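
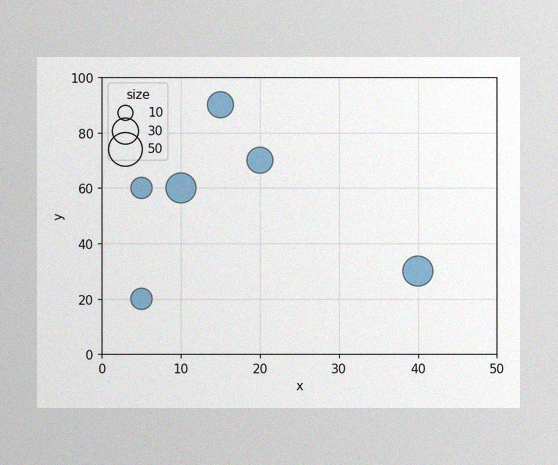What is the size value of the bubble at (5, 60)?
The image has some photo noise and uneven lighting. Matching the bubble at (5, 60) against the size legend gives 20.

20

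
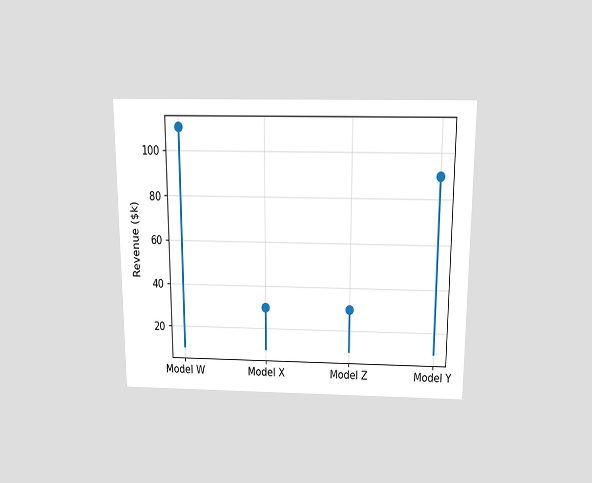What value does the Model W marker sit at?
The chart is viewed slightly from above. The Model W marker sits at $110k.

$110k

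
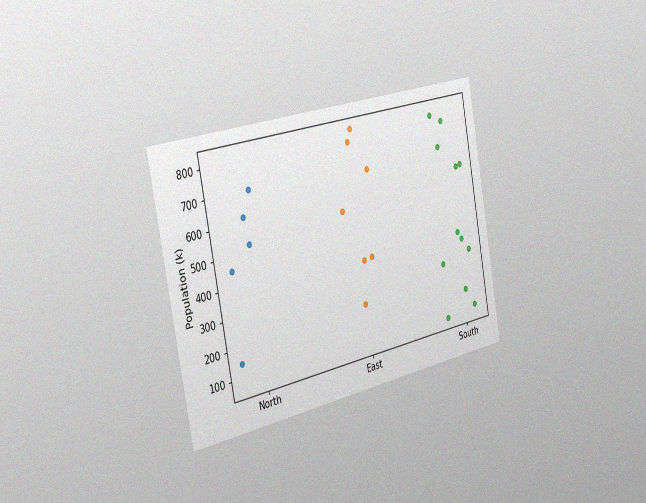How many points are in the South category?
The chart is tilted about 11° counter-clockwise and viewed slightly from the left, with some photo noise. Counting the markers in the South column gives 12.

12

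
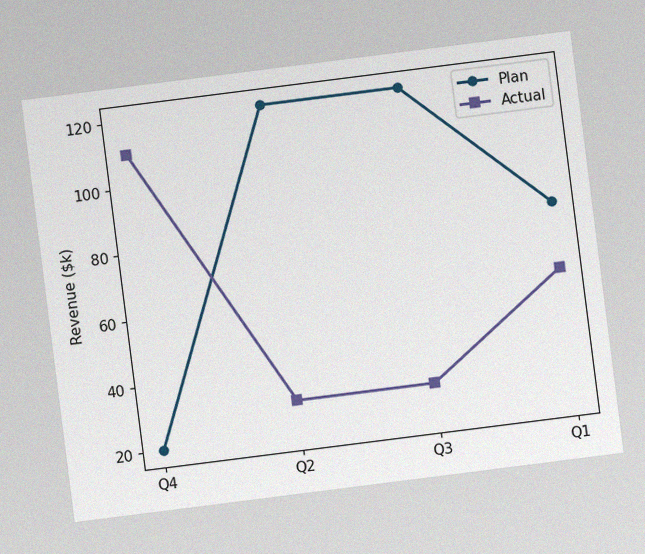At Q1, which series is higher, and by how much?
Plan, by $20k

The chart is tilted about 7° counter-clockwise, with some photo noise. At Q1, Plan sits above the other line by $20k.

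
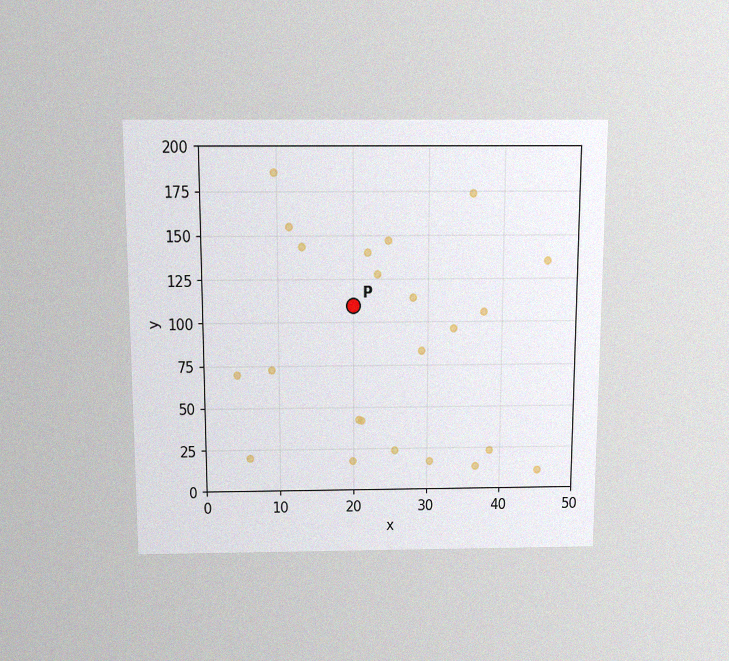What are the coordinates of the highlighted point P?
(20, 110)

The chart is viewed slightly from above, with some photo noise. Following the gridlines from P to each axis, P sits at (20, 110).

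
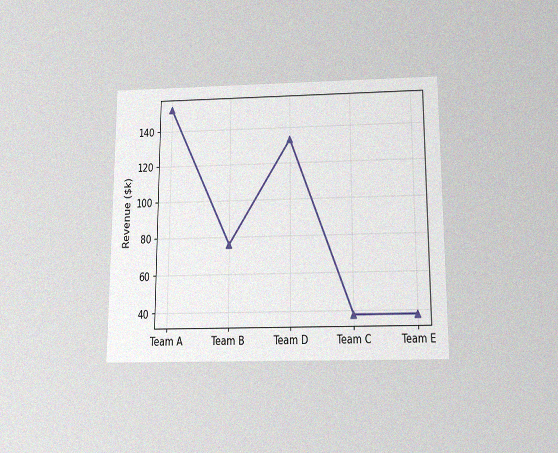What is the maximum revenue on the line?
The chart is viewed slightly from below, with some photo noise. The highest point is at Team A, and reading across to the y-axis gives $152k.

$152k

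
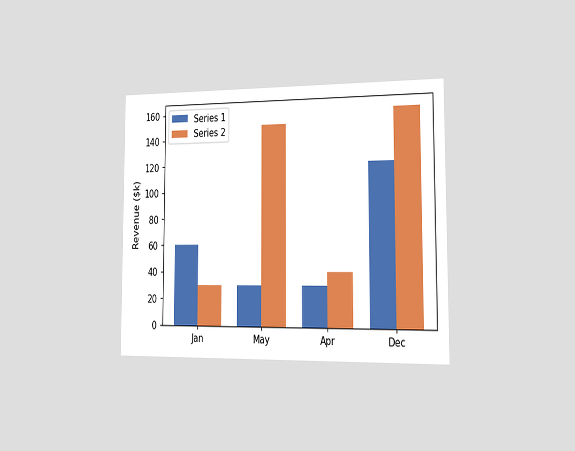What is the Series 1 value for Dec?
$120k

The chart is viewed slightly from the right. The Series 1 bar at Dec reaches $120k on the y-axis.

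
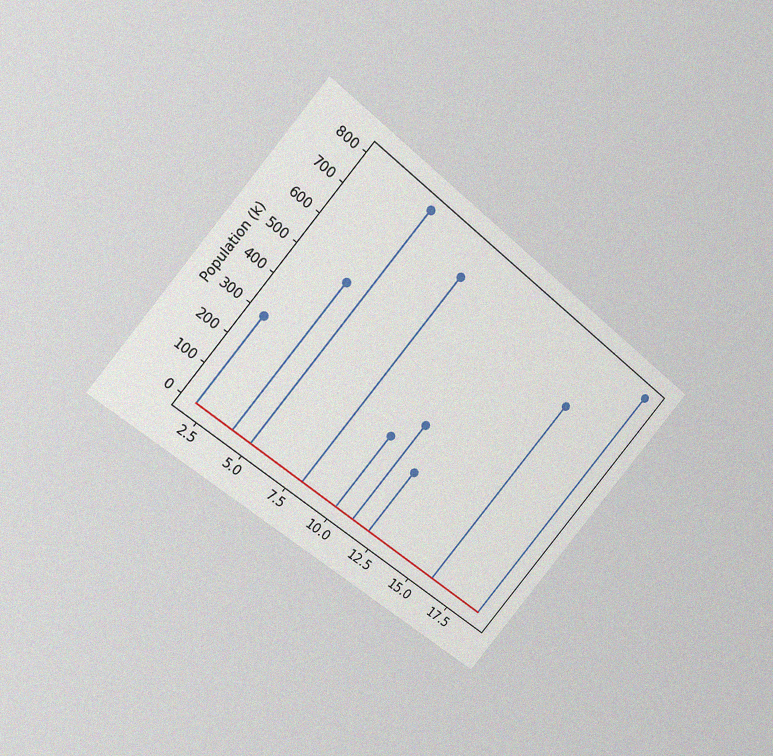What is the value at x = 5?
798k

The chart is tilted about 40° clockwise and viewed at a slight angle, with some photo noise. The stem at x=5 reaches 798k.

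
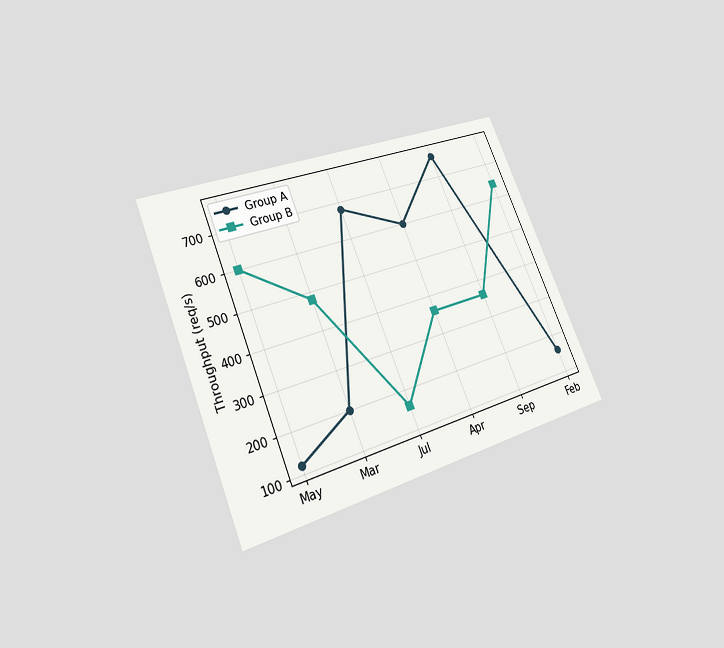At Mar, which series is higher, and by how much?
The chart is tilted about 23° counter-clockwise and viewed at a slight angle. At Mar, Group B sits above the other line by 280req/s.

Group B, by 280req/s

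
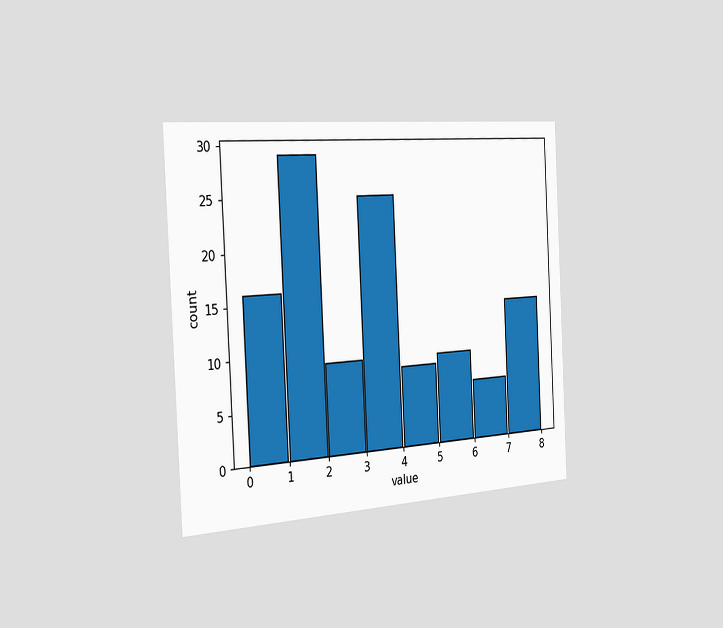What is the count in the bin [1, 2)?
29

The chart is tilted about 3° counter-clockwise and viewed slightly from the left. The [1, 2) bin has height 29.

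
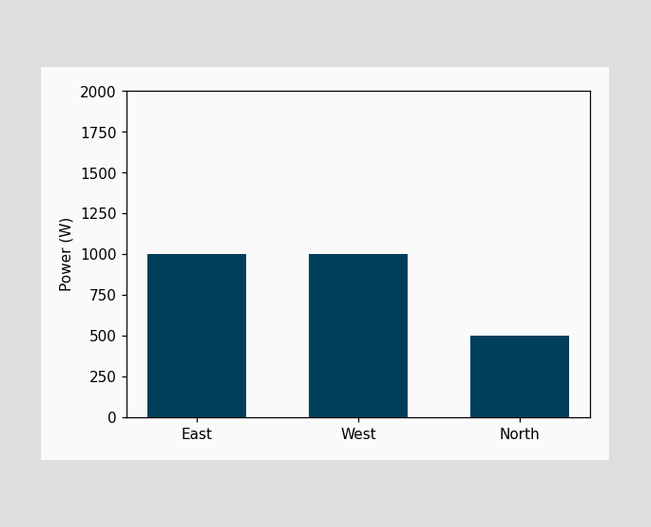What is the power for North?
500W

Reading along the chart's y-axis, the North bar reaches 500W.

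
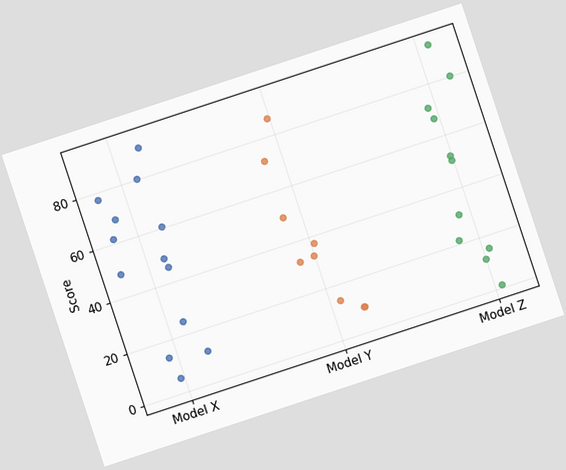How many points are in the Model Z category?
11

The chart is tilted about 18° counter-clockwise. Counting the markers in the Model Z column gives 11.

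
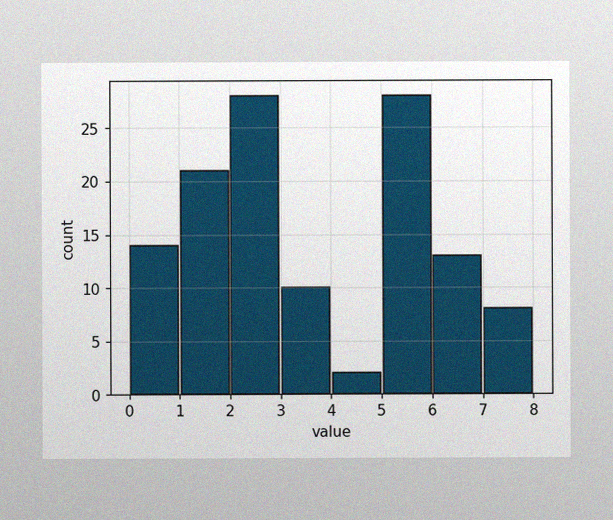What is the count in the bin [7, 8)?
8

The image has some photo noise and uneven lighting. The [7, 8) bin has height 8.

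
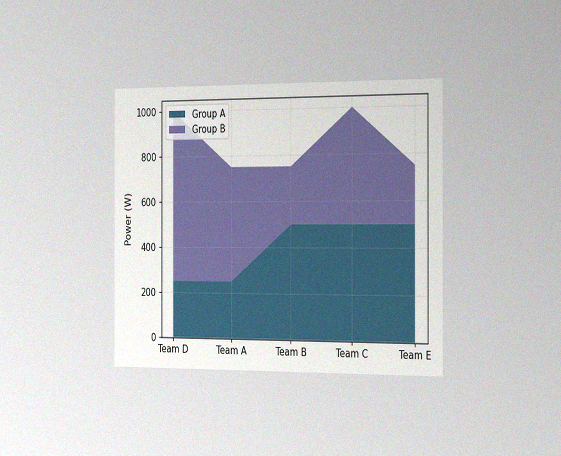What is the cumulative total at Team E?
750W

The chart is viewed slightly from the right, with some photo noise. The stacked total at Team E reaches 750W.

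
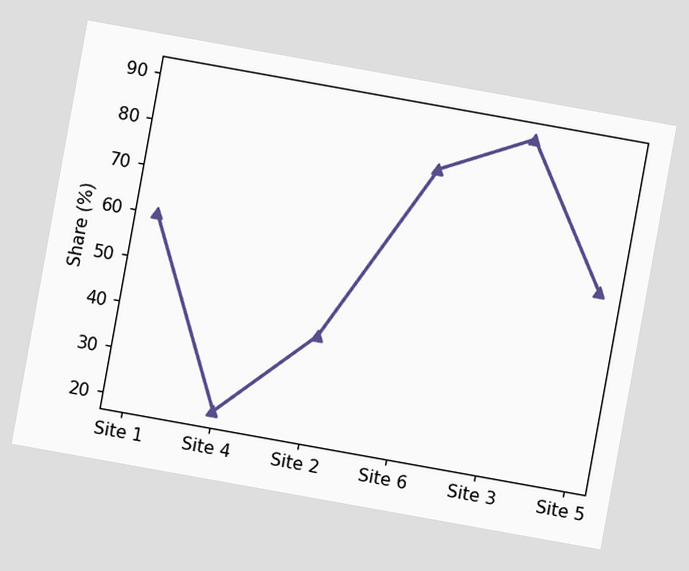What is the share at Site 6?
80%

The chart is tilted about 10° clockwise. At Site 6, the line is at 80%.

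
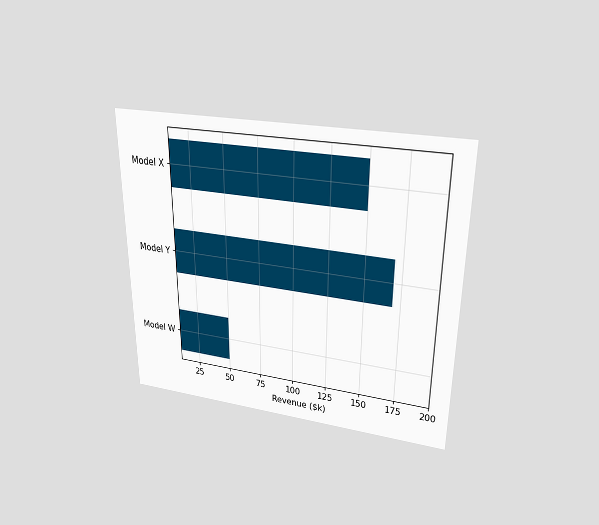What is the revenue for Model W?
$50k

The chart is viewed slightly from above. Reading along the chart's x-axis, the Model W bar reaches $50k.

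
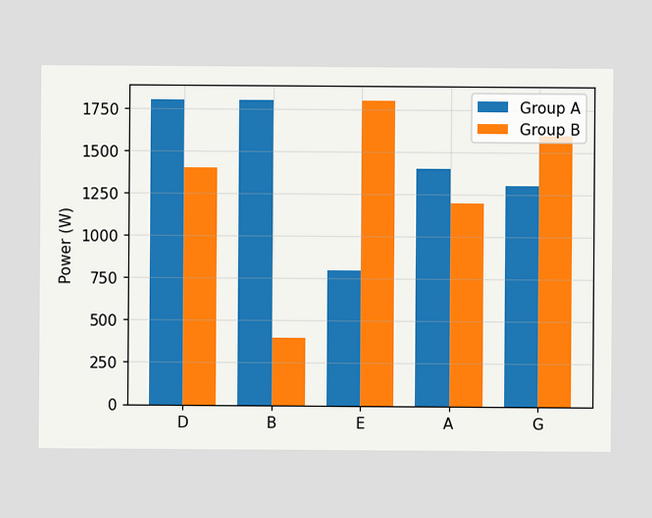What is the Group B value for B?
The Group B bar at B reaches 400W on the y-axis.

400W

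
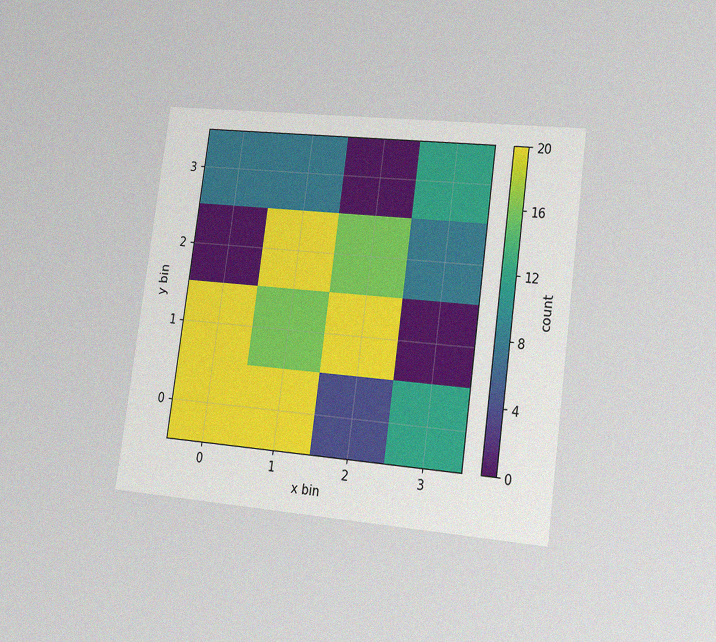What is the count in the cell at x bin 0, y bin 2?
0

The chart is tilted about 8° clockwise and viewed slightly from the right, with some photo noise. Matching the cell (0, 2) against the colorbar gives 0.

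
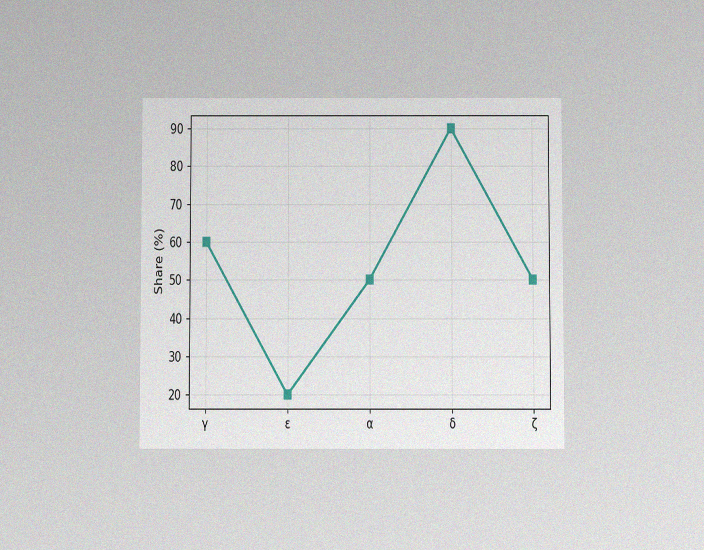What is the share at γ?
The chart is viewed at a slight angle, with some photo noise. At γ, the line is at 60%.

60%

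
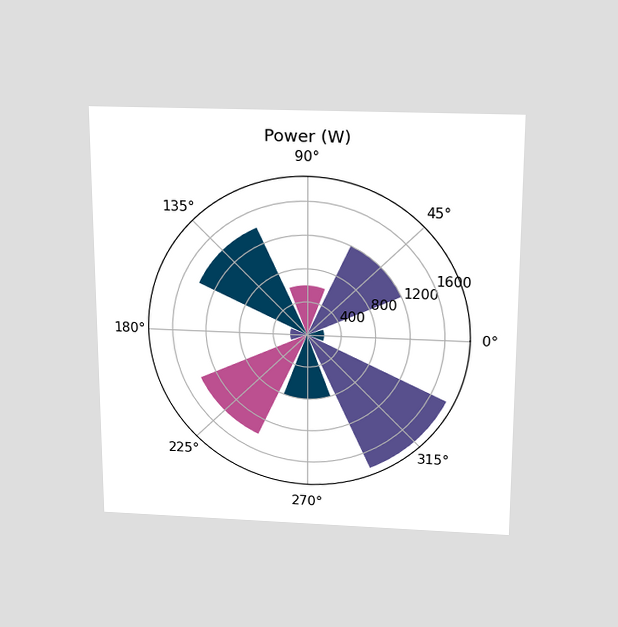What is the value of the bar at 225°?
1400W

The chart is viewed slightly from above. The bar at 225° reaches 1400W on the radial axis.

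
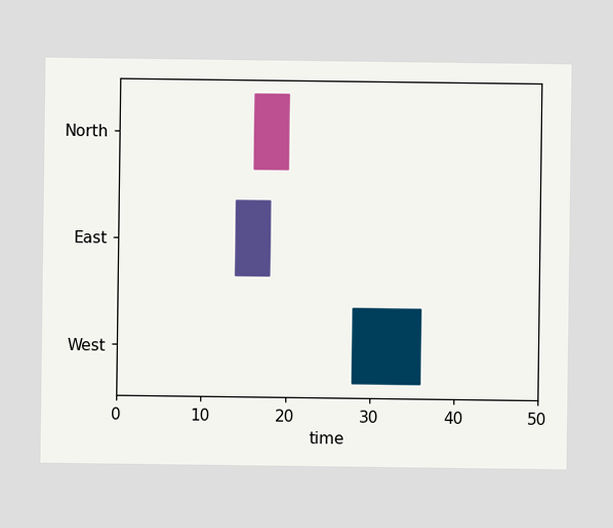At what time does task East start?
14

The East bar begins at t=14.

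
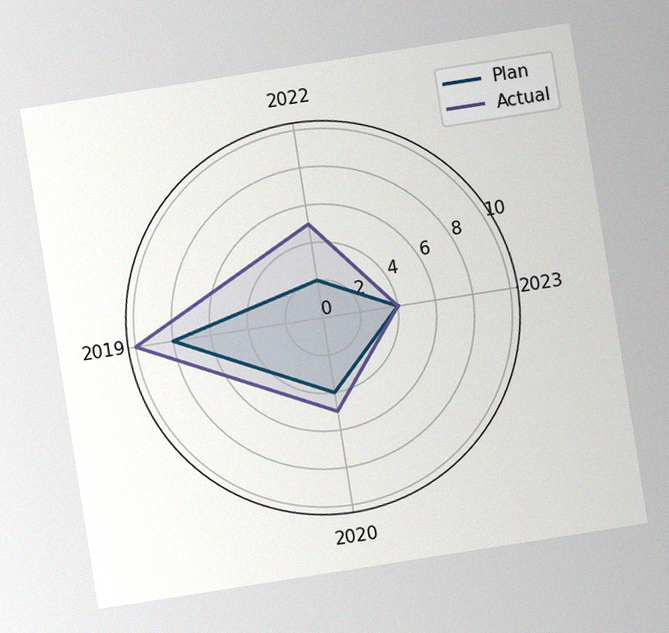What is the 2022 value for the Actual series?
The chart is tilted about 9° counter-clockwise, with some photo noise. On the 2022 axis, Actual reaches 5.

5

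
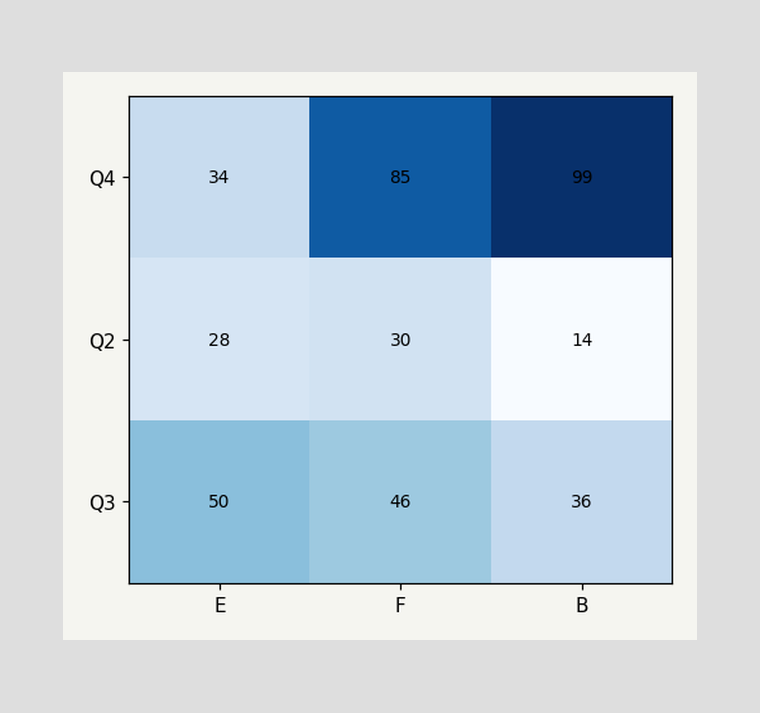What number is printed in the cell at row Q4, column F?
The (Q4, F) cell reads 85.

85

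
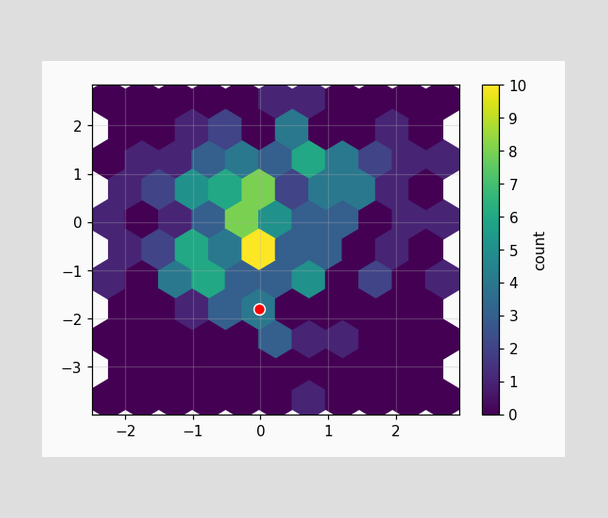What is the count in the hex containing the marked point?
The marked hex reads 4 on the colorbar.

4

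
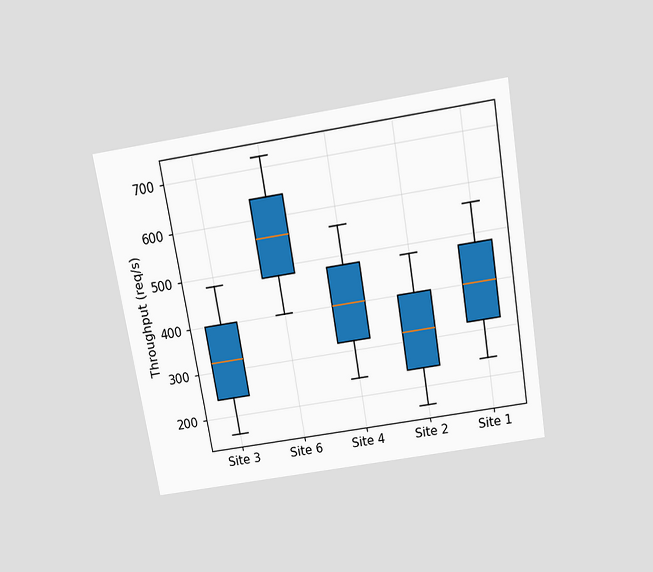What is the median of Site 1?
The chart is tilted about 9° counter-clockwise and viewed slightly from above. The median line in the Site 1 box sits at 400req/s.

400req/s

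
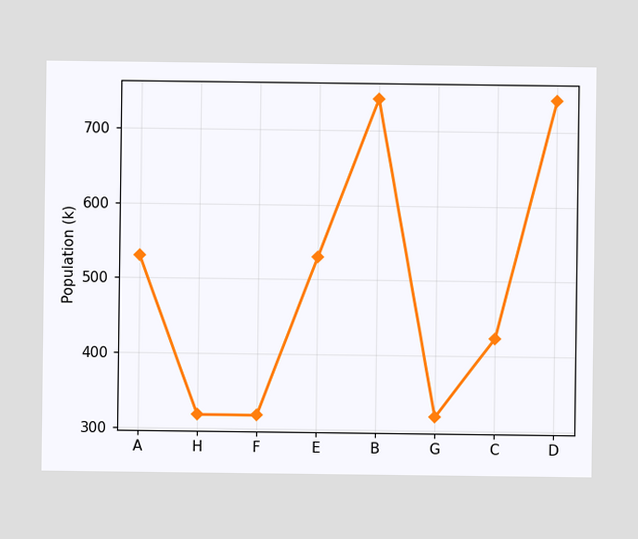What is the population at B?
742k

At B, the line is at 742k.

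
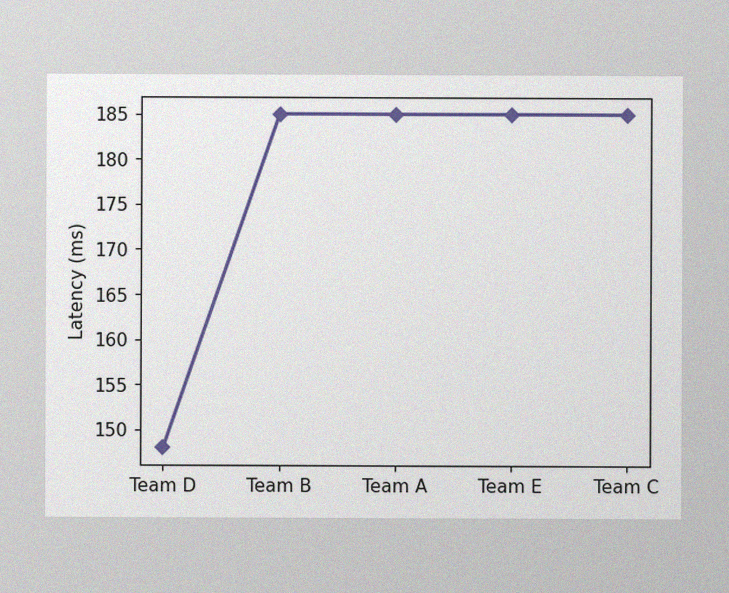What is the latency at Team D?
148ms

The image has some photo noise and uneven lighting. At Team D, the line is at 148ms.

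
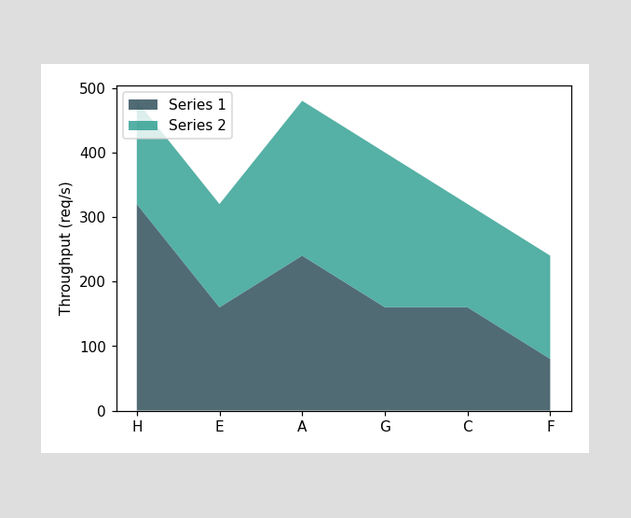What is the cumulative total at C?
320req/s

The stacked total at C reaches 320req/s.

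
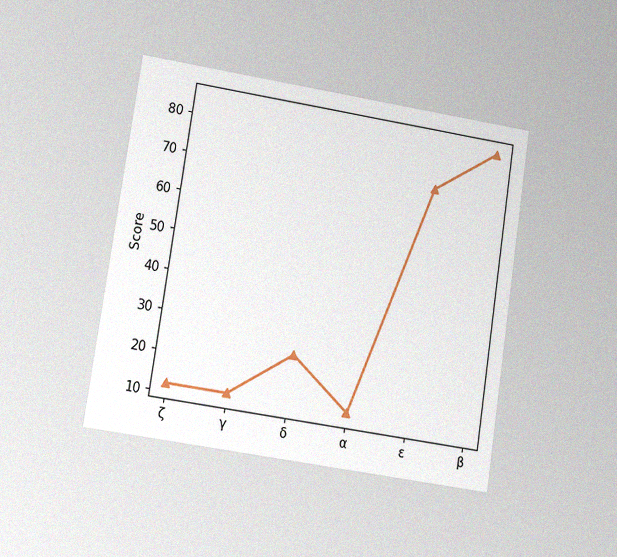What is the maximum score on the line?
84

The chart is tilted about 9° clockwise and viewed at a slight angle, with some photo noise. The highest point is at β, and reading across to the y-axis gives 84.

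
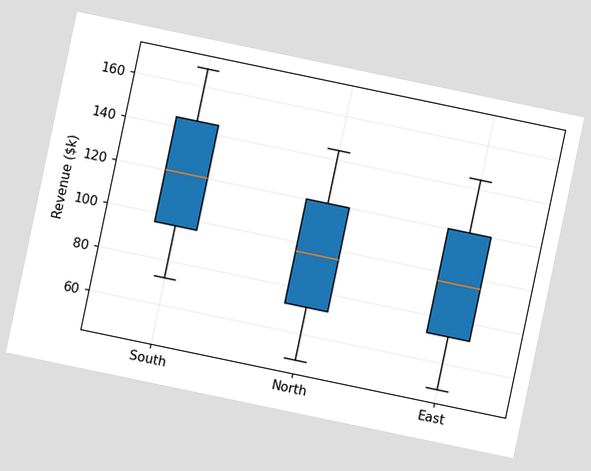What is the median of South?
$120k

The chart is tilted about 12° clockwise. The median line in the South box sits at $120k.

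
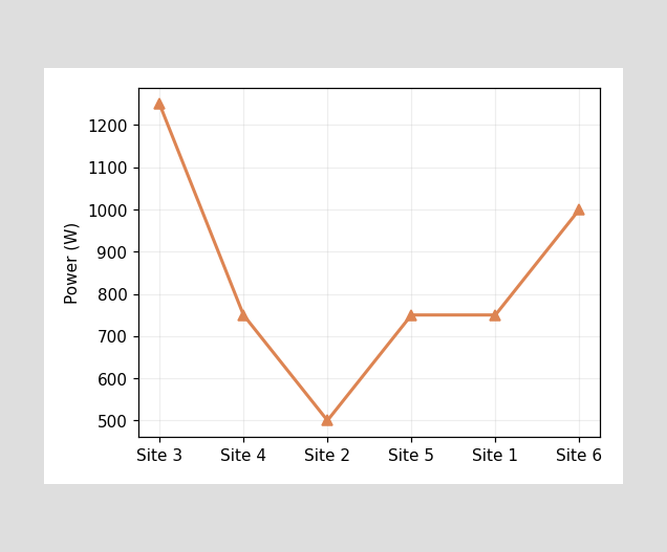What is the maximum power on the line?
The highest point is at Site 3, and reading across to the y-axis gives 1250W.

1250W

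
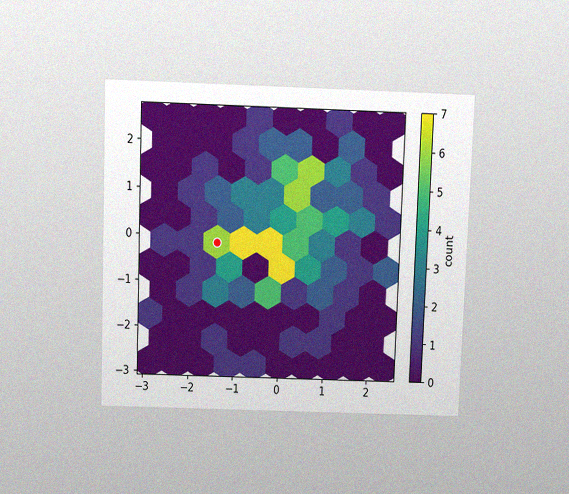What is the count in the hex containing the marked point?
6

The chart is tilted about 2° clockwise and viewed slightly from above, with some photo noise. The marked hex reads 6 on the colorbar.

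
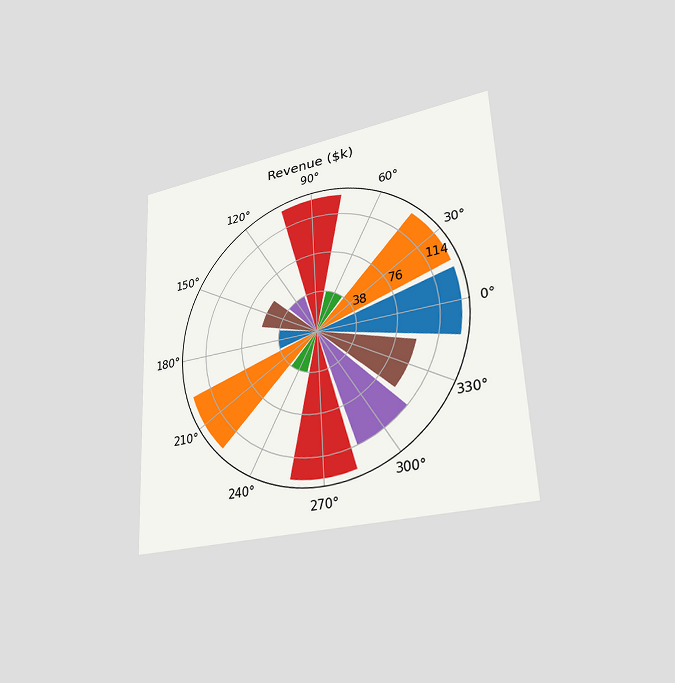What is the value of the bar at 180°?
$38k

The chart is tilted about 3° counter-clockwise and viewed slightly from the right. The bar at 180° reaches $38k on the radial axis.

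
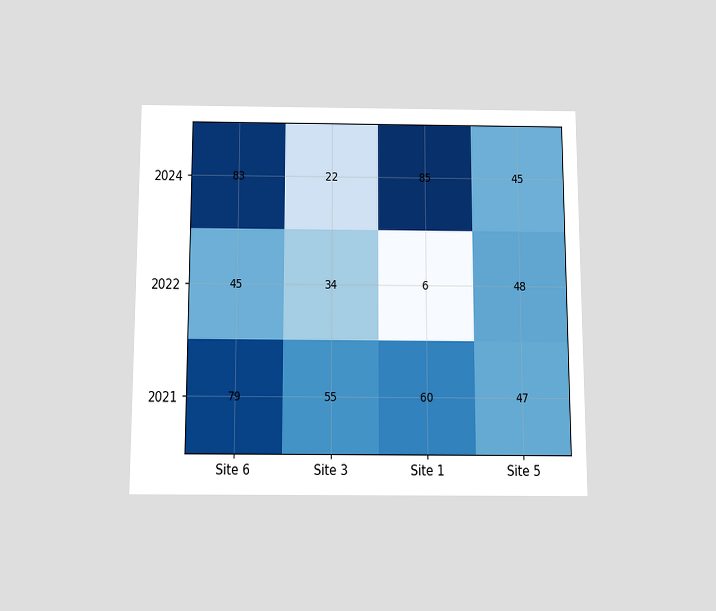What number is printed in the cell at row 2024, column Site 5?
The chart is viewed slightly from below. The (2024, Site 5) cell reads 45.

45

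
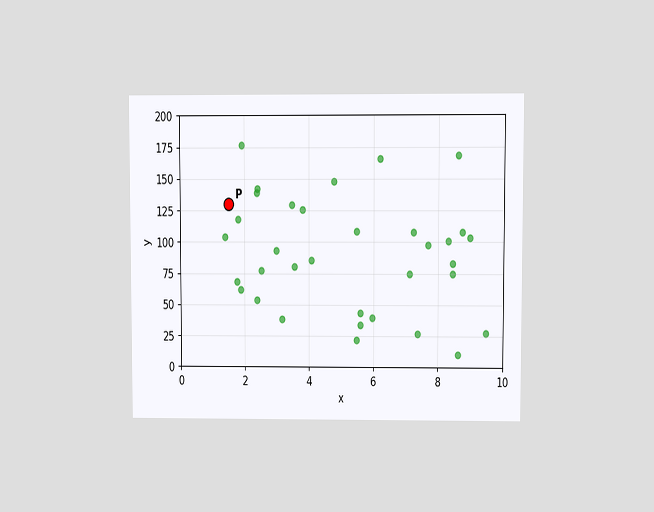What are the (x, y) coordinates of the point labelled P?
The chart is viewed at a slight angle. Following the gridlines from P to each axis, P sits at (1.5, 130).

(1.5, 130)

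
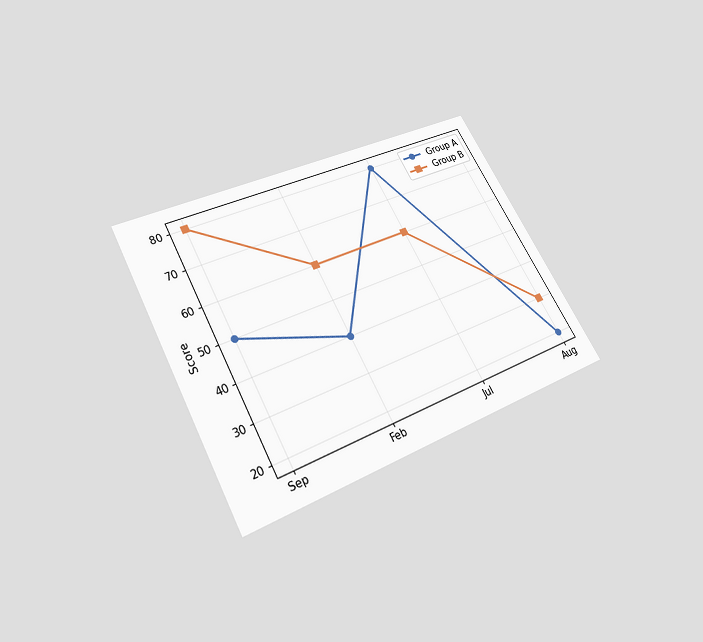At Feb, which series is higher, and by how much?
The chart is tilted about 29° counter-clockwise and viewed slightly from below. At Feb, Group B sits above the other line by 20.

Group B, by 20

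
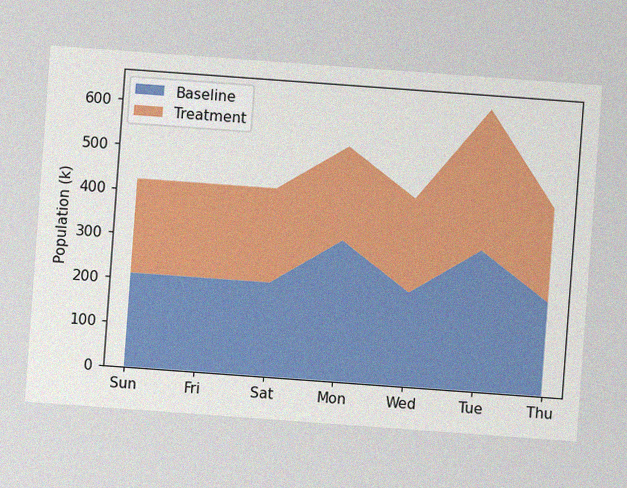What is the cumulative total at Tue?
The chart is tilted about 4° clockwise, with some photo noise. The stacked total at Tue reaches 636k.

636k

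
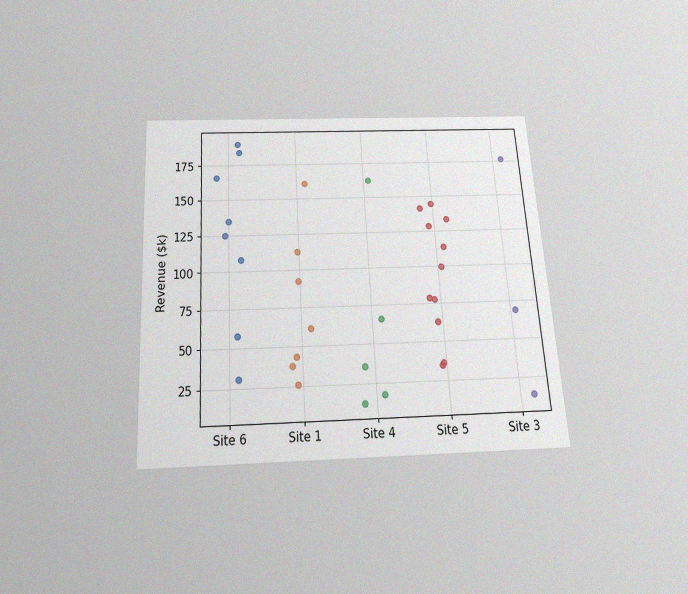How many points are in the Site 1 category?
The chart is tilted about 4° counter-clockwise and viewed slightly from below, with some photo noise. Counting the markers in the Site 1 column gives 7.

7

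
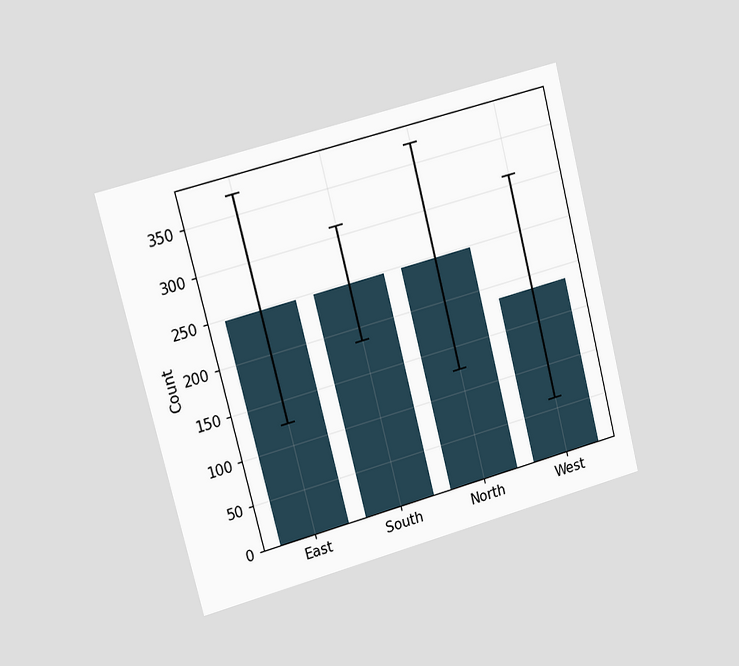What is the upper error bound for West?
The chart is tilted about 14° counter-clockwise and viewed slightly from the left. The West bar's upper whisker reaches 310.

310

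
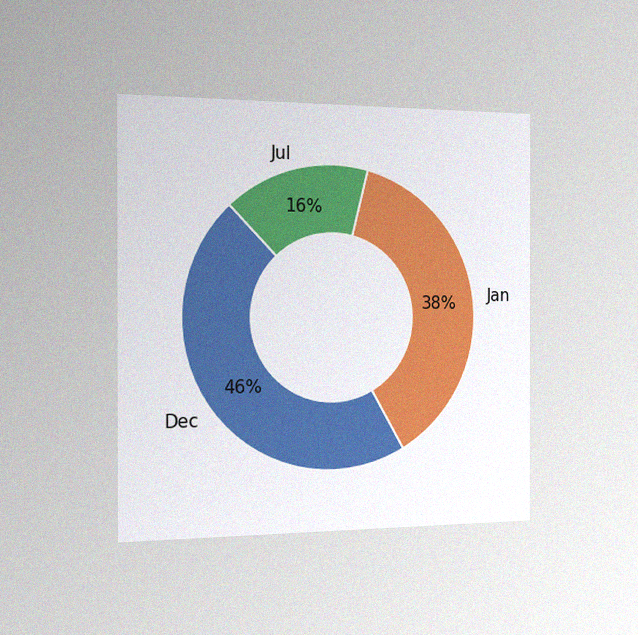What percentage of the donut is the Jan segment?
The chart is viewed slightly from the left, with some photo noise. The Jan segment takes up 38% of the ring.

38%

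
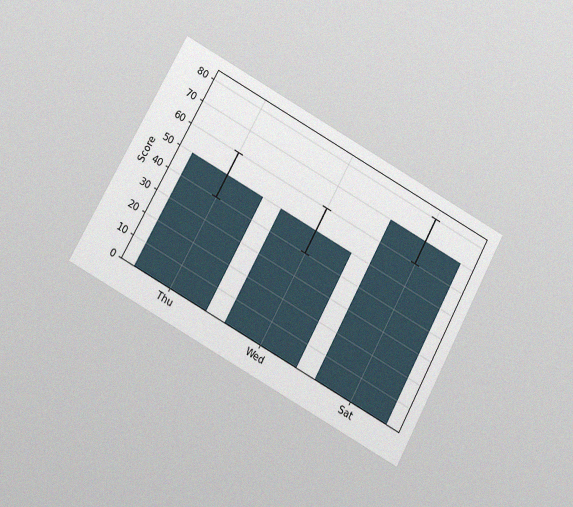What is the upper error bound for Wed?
The chart is tilted about 29° clockwise and viewed slightly from below, with some photo noise. The Wed bar's upper whisker reaches 60.

60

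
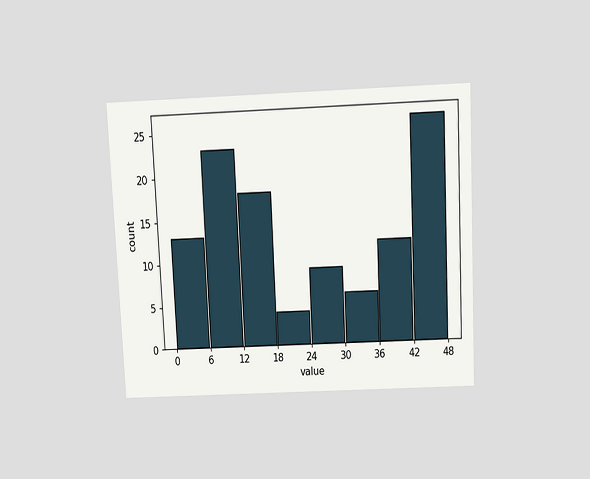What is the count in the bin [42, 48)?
The chart is tilted about 3° counter-clockwise and viewed slightly from above. The [42, 48) bin has height 26.

26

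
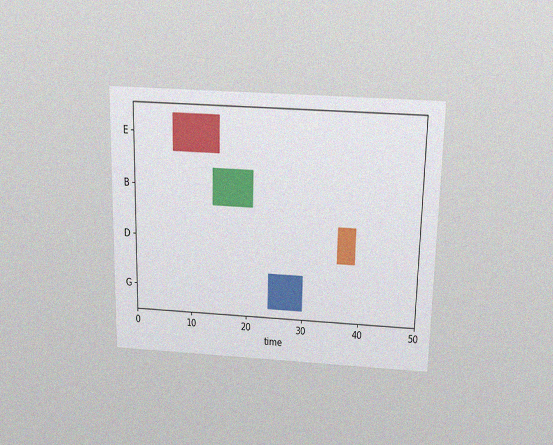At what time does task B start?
The chart is viewed slightly from above, with some photo noise. The B bar begins at t=14.

14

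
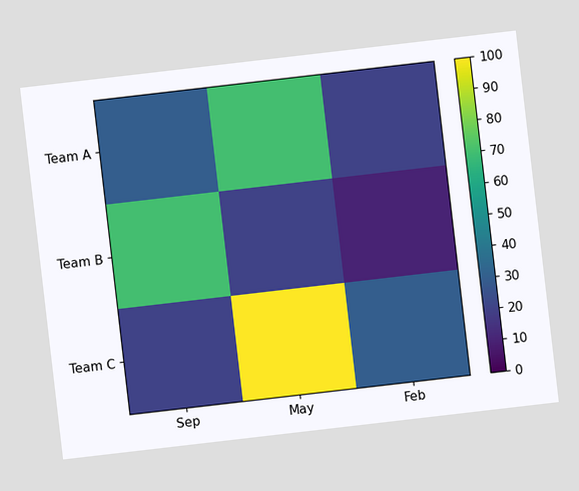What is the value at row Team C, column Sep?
20

The chart is tilted about 7° counter-clockwise. Matching cell (Team C, Sep) against the colorbar gives 20.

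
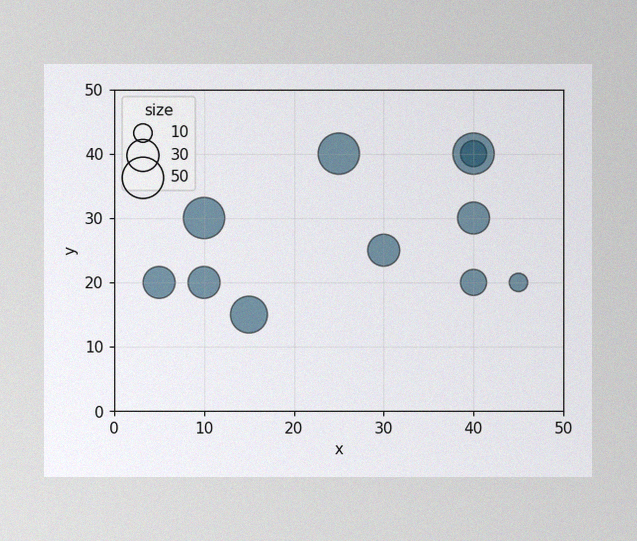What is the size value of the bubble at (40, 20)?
20

The image has some photo noise and uneven lighting. Matching the bubble at (40, 20) against the size legend gives 20.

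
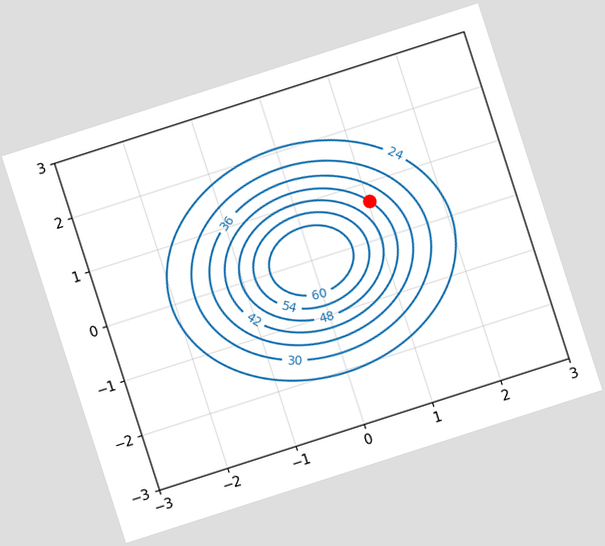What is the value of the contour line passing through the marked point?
The chart is tilted about 18° counter-clockwise. The marked point sits on the contour labelled 42.

42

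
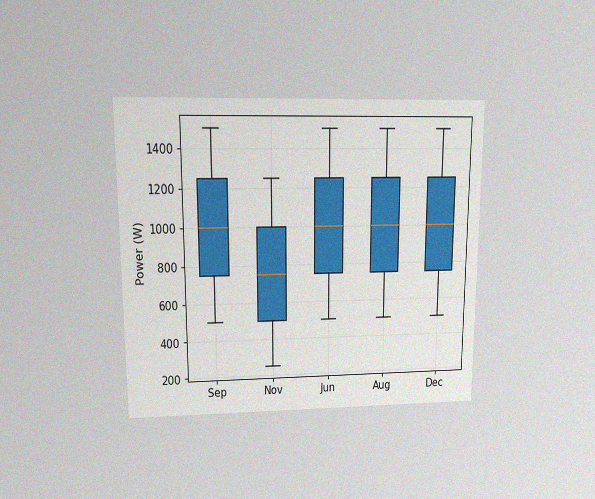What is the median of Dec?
The chart is viewed at a slight angle, with some photo noise. The median line in the Dec box sits at 1000W.

1000W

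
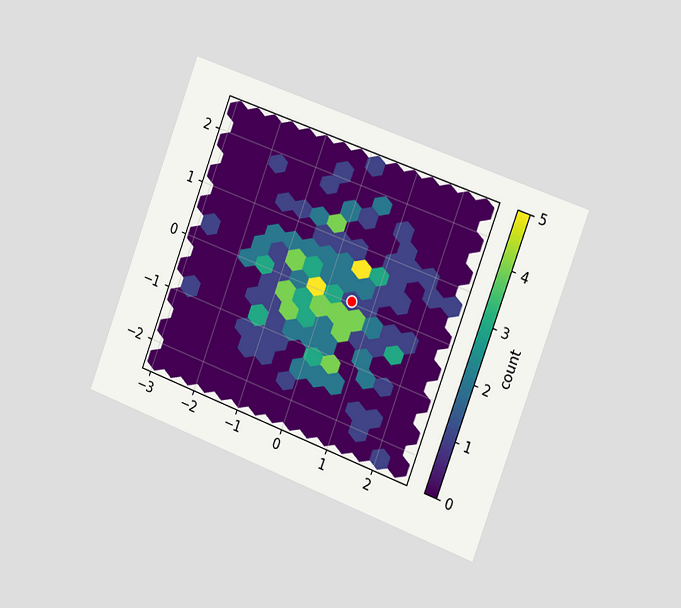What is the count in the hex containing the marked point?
The chart is tilted about 21° clockwise and viewed slightly from the right. The marked hex reads 1 on the colorbar.

1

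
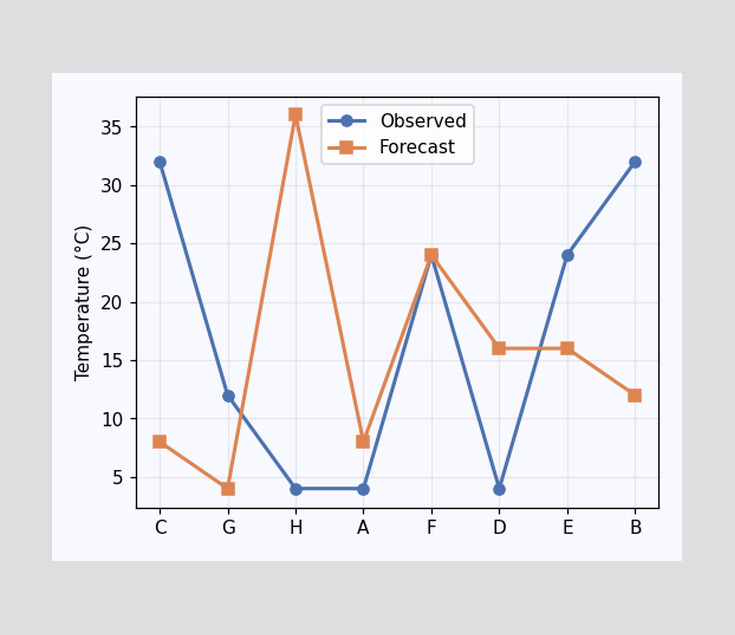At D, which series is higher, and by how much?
Forecast, by 12°C

At D, Forecast sits above the other line by 12°C.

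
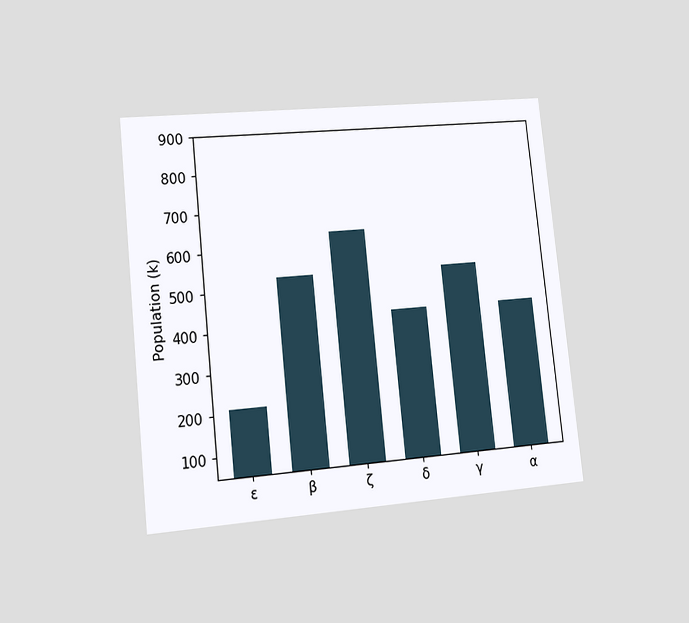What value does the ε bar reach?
212k

The chart is tilted about 6° counter-clockwise and viewed at a slight angle. Reading along the chart's y-axis, the ε bar reaches 212k.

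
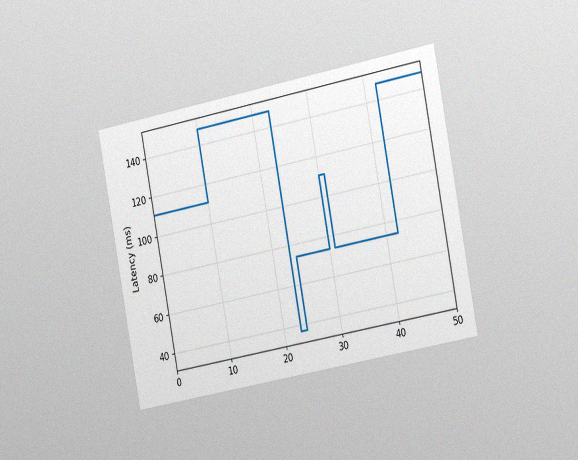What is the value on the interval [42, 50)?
148ms

The chart is tilted about 11° counter-clockwise and viewed slightly from the right, with some photo noise. On [42, 50) the step sits at 148ms.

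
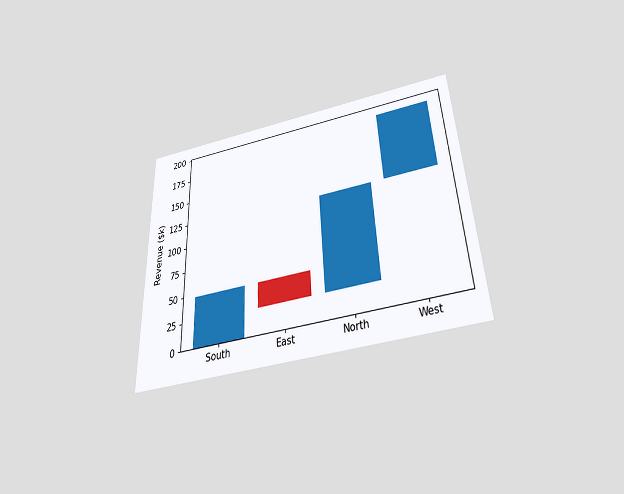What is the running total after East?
The chart is tilted about 3° counter-clockwise and viewed slightly from below. After East the running total reaches $24k.

$24k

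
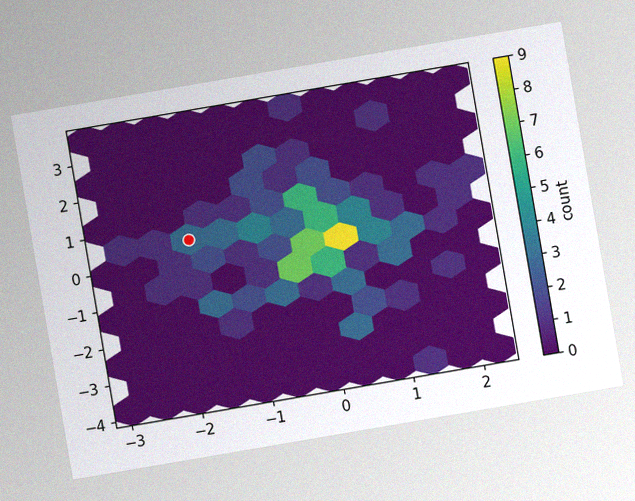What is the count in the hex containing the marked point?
The chart is tilted about 10° counter-clockwise, with some photo noise. The marked hex reads 3 on the colorbar.

3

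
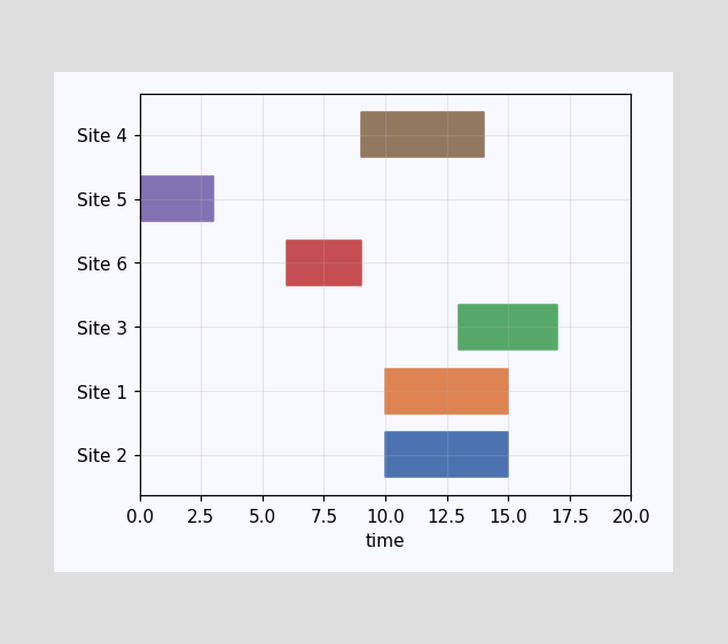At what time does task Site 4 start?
9

The Site 4 bar begins at t=9.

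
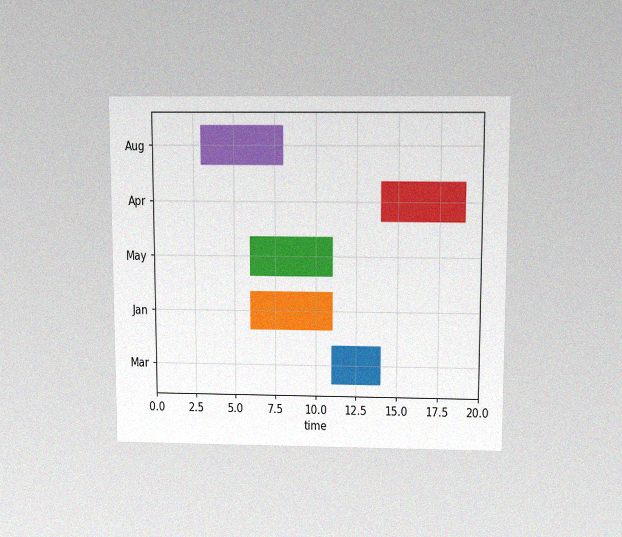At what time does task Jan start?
6

The chart is viewed slightly from above, with some photo noise. The Jan bar begins at t=6.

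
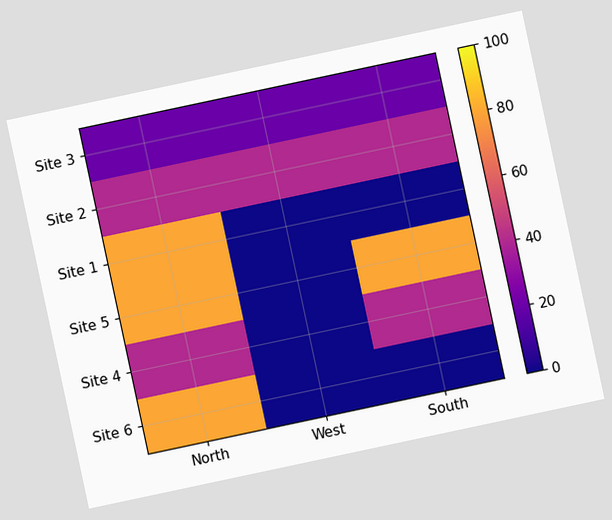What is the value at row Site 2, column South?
40

The chart is tilted about 12° counter-clockwise. Matching cell (Site 2, South) against the colorbar gives 40.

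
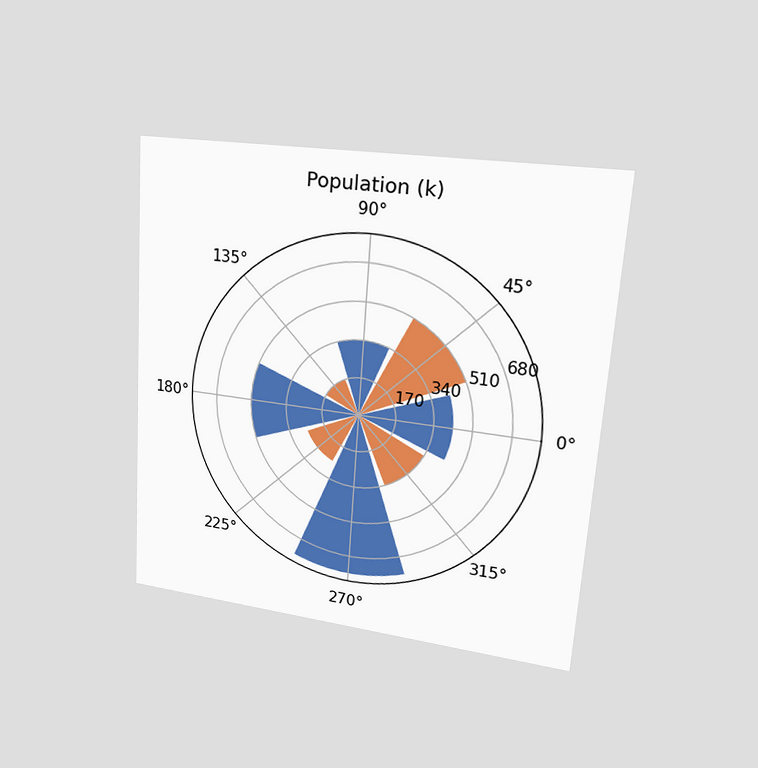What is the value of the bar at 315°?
The chart is tilted about 4° clockwise and viewed at a slight angle. The bar at 315° reaches 340k on the radial axis.

340k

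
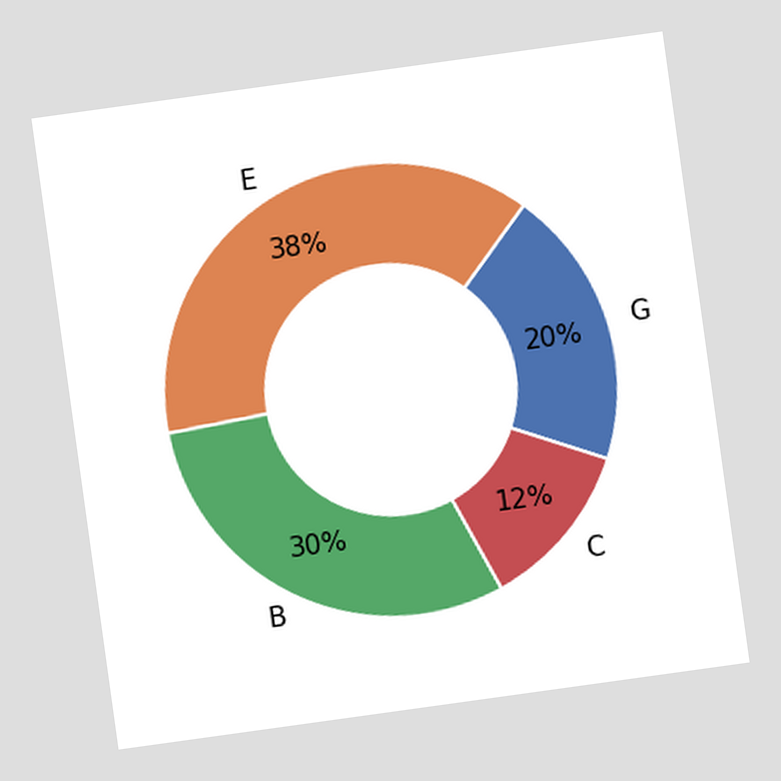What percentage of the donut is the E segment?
38%

The chart is tilted about 8° counter-clockwise. The E segment takes up 38% of the ring.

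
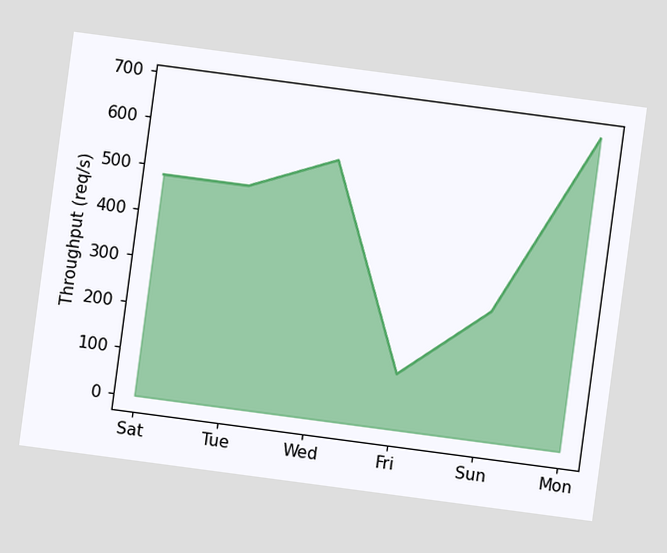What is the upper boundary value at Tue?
The chart is tilted about 8° clockwise. At Tue the upper boundary is at 480req/s.

480req/s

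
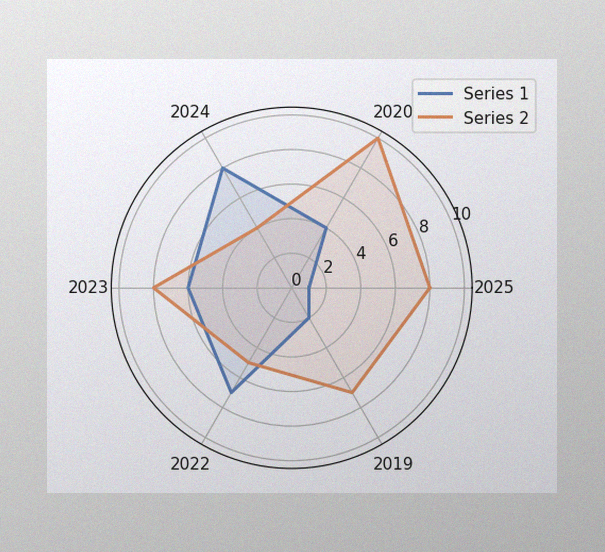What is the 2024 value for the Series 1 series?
8

The image has some photo noise and uneven lighting. On the 2024 axis, Series 1 reaches 8.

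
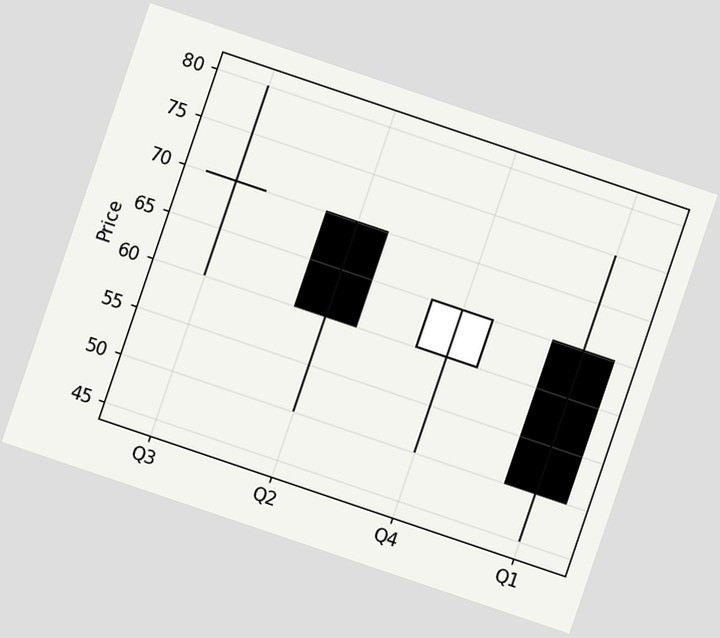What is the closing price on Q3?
70

The chart is tilted about 19° clockwise. The Q3 candle closes at 70.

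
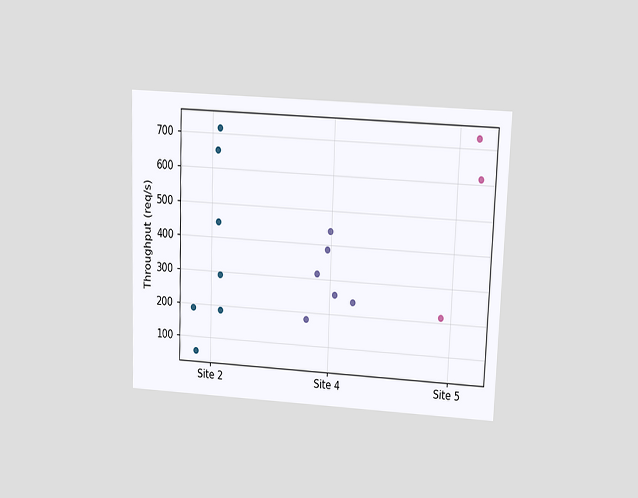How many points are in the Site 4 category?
The chart is tilted about 2° clockwise and viewed slightly from above. Counting the markers in the Site 4 column gives 6.

6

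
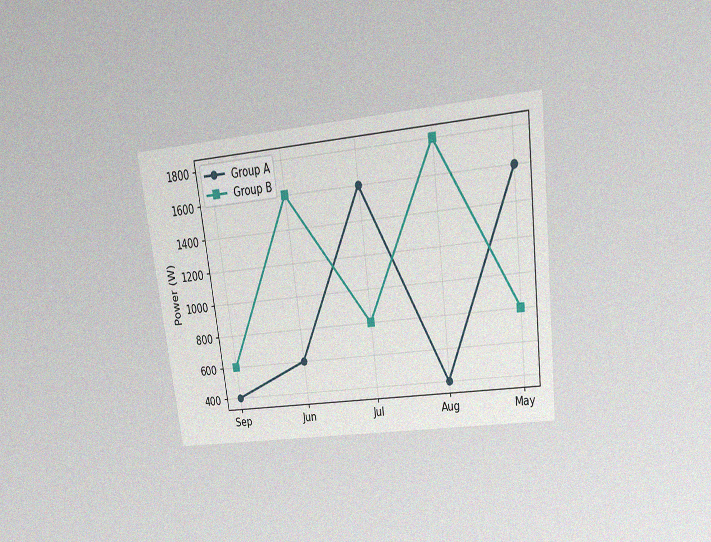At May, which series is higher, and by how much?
The chart is tilted about 7° counter-clockwise and viewed slightly from above, with some photo noise. At May, Group A sits above the other line by 800W.

Group A, by 800W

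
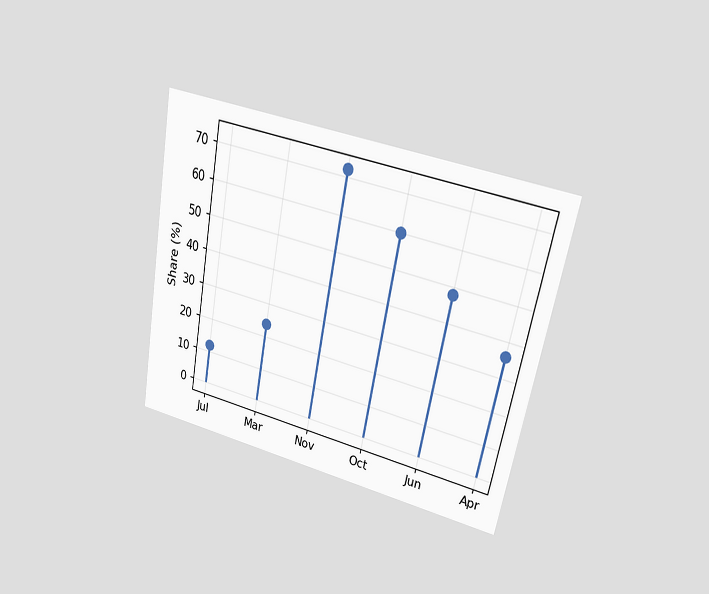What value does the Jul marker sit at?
The chart is tilted about 11° clockwise and viewed at a slight angle. The Jul marker sits at 12%.

12%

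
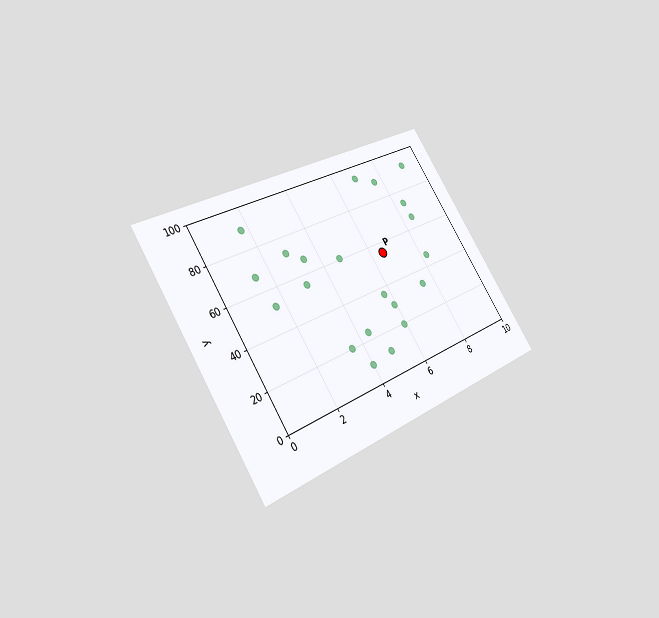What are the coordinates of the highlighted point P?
The chart is tilted about 33° counter-clockwise and viewed at a slight angle. Following the gridlines from P to each axis, P sits at (6.5, 55).

(6.5, 55)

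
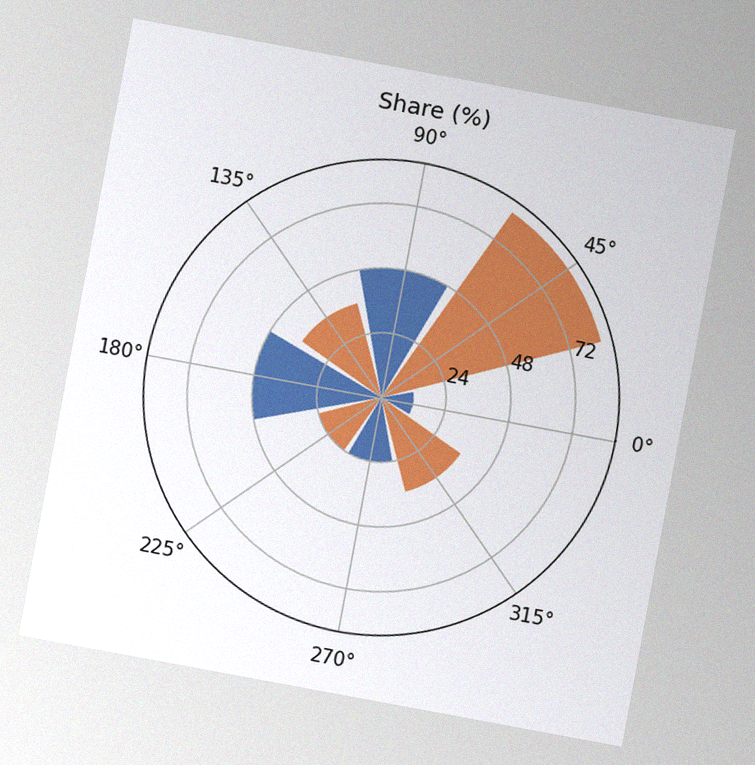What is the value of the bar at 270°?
24%

The chart is tilted about 11° clockwise, with some photo noise. The bar at 270° reaches 24% on the radial axis.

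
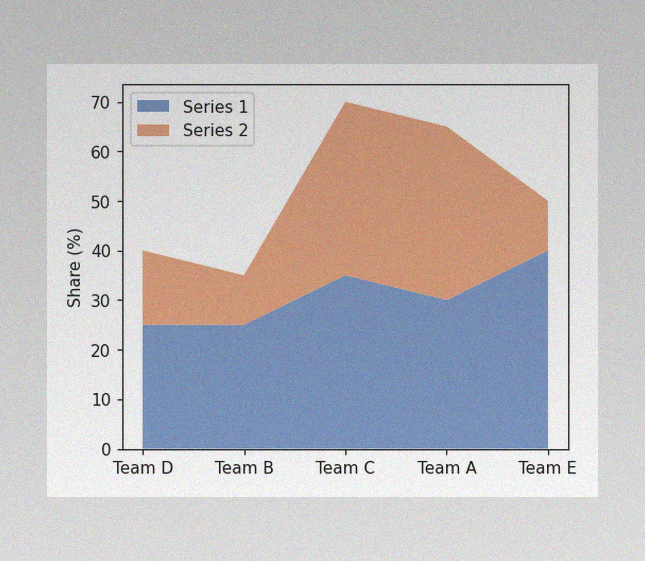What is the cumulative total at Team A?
65%

The image has some photo noise and uneven lighting. The stacked total at Team A reaches 65%.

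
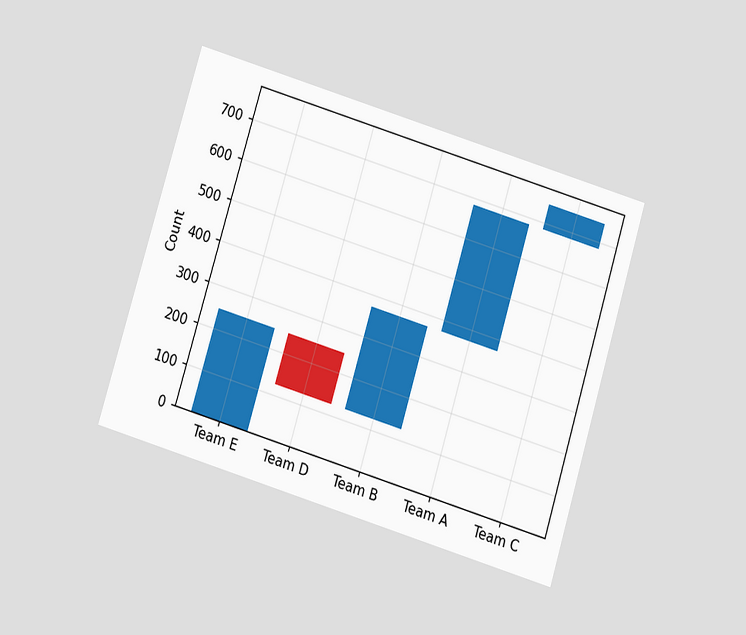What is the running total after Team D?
The chart is tilted about 17° clockwise and viewed slightly from below. After Team D the running total reaches 124.

124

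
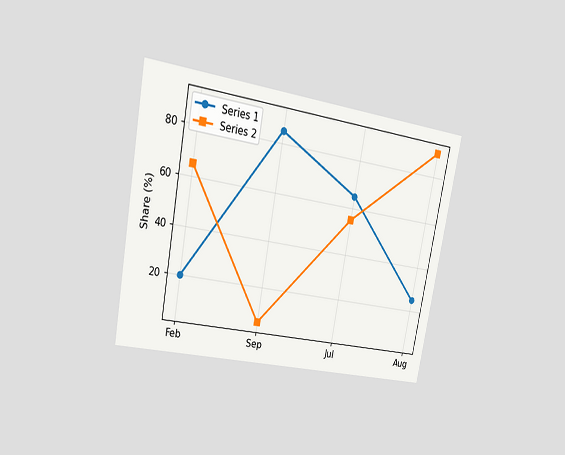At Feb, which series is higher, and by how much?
The chart is tilted about 10° clockwise and viewed at a slight angle. At Feb, Series 2 sits above the other line by 45%.

Series 2, by 45%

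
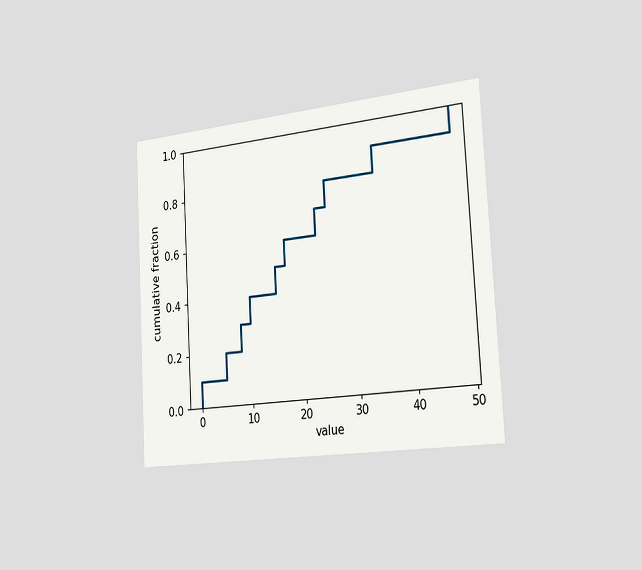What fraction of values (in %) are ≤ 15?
50%

The chart is tilted about 3° counter-clockwise and viewed slightly from the right. At x=15 the ECDF step is at 50%.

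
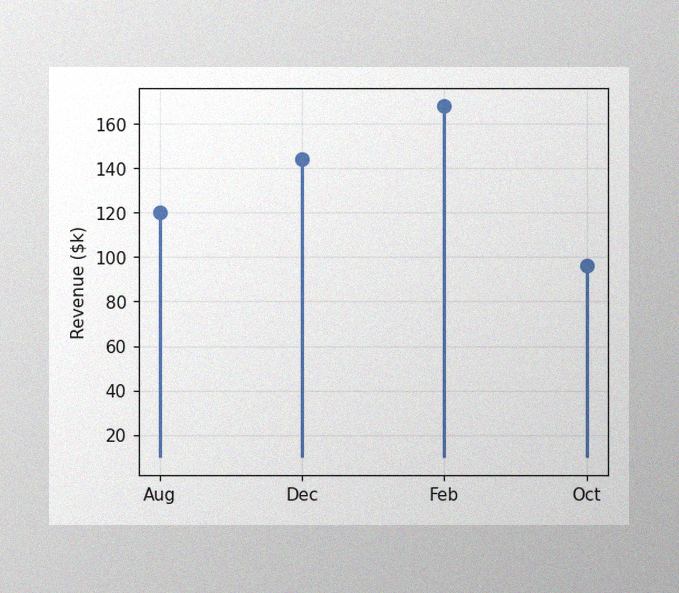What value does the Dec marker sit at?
The image has some photo noise and uneven lighting. The Dec marker sits at $144k.

$144k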